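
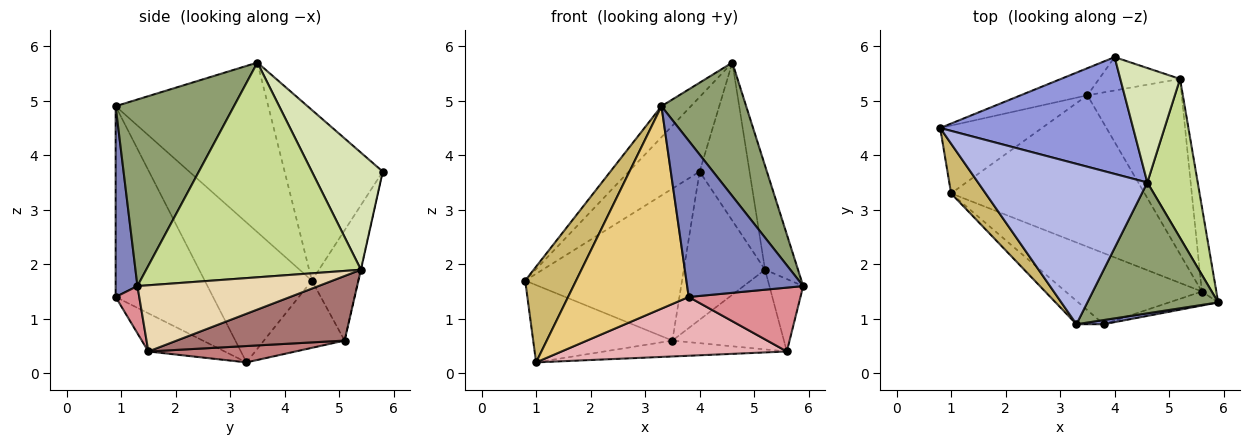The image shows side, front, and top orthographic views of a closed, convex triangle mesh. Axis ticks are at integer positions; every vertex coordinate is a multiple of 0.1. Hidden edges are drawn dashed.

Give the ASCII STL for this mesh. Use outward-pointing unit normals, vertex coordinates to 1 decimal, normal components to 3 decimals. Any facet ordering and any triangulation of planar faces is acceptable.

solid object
 facet normal -0.279 0.945 -0.169
  outer loop
   vertex 3.5 5.1 0.6
   vertex 0.8 4.5 1.7
   vertex 4.0 5.8 3.7
  endloop
 endfacet
 facet normal 0.185 -0.982 0.026
  outer loop
   vertex 3.8 0.9 1.4
   vertex 5.9 1.3 1.6
   vertex 3.3 0.9 4.9
  endloop
 endfacet
 facet normal -0.598 0.432 0.676
  outer loop
   vertex 4.6 3.5 5.7
   vertex 4.0 5.8 3.7
   vertex 0.8 4.5 1.7
  endloop
 endfacet
 facet normal -0.701 0.135 0.700
  outer loop
   vertex 4.6 3.5 5.7
   vertex 0.8 4.5 1.7
   vertex 3.3 0.9 4.9
  endloop
 endfacet
 facet normal 0.706 -0.506 0.495
  outer loop
   vertex 4.6 3.5 5.7
   vertex 3.3 0.9 4.9
   vertex 5.9 1.3 1.6
  endloop
 endfacet
 facet normal -0.004 0.976 -0.220
  outer loop
   vertex 5.2 5.4 1.9
   vertex 3.5 5.1 0.6
   vertex 4.0 5.8 3.7
  endloop
 endfacet
 facet normal 0.963 0.148 0.226
  outer loop
   vertex 5.2 5.4 1.9
   vertex 4.6 3.5 5.7
   vertex 5.9 1.3 1.6
  endloop
 endfacet
 facet normal 0.755 0.532 0.385
  outer loop
   vertex 5.2 5.4 1.9
   vertex 4.0 5.8 3.7
   vertex 4.6 3.5 5.7
  endloop
 endfacet
 facet normal -0.399 0.689 -0.605
  outer loop
   vertex 1.0 3.3 0.2
   vertex 0.8 4.5 1.7
   vertex 3.5 5.1 0.6
  endloop
 endfacet
 facet normal -0.882 -0.419 0.218
  outer loop
   vertex 1.0 3.3 0.2
   vertex 3.3 0.9 4.9
   vertex 0.8 4.5 1.7
  endloop
 endfacet
 facet normal -0.626 -0.775 -0.089
  outer loop
   vertex 1.0 3.3 0.2
   vertex 3.8 0.9 1.4
   vertex 3.3 0.9 4.9
  endloop
 endfacet
 facet normal 0.961 0.179 -0.210
  outer loop
   vertex 5.6 1.5 0.4
   vertex 5.2 5.4 1.9
   vertex 5.9 1.3 1.6
  endloop
 endfacet
 facet normal 0.529 0.351 -0.773
  outer loop
   vertex 5.6 1.5 0.4
   vertex 3.5 5.1 0.6
   vertex 5.2 5.4 1.9
  endloop
 endfacet
 facet normal 0.084 0.104 -0.991
  outer loop
   vertex 5.6 1.5 0.4
   vertex 1.0 3.3 0.2
   vertex 3.5 5.1 0.6
  endloop
 endfacet
 facet normal 0.202 -0.957 -0.210
  outer loop
   vertex 5.6 1.5 0.4
   vertex 5.9 1.3 1.6
   vertex 3.8 0.9 1.4
  endloop
 endfacet
 facet normal -0.211 -0.623 -0.753
  outer loop
   vertex 5.6 1.5 0.4
   vertex 3.8 0.9 1.4
   vertex 1.0 3.3 0.2
  endloop
 endfacet
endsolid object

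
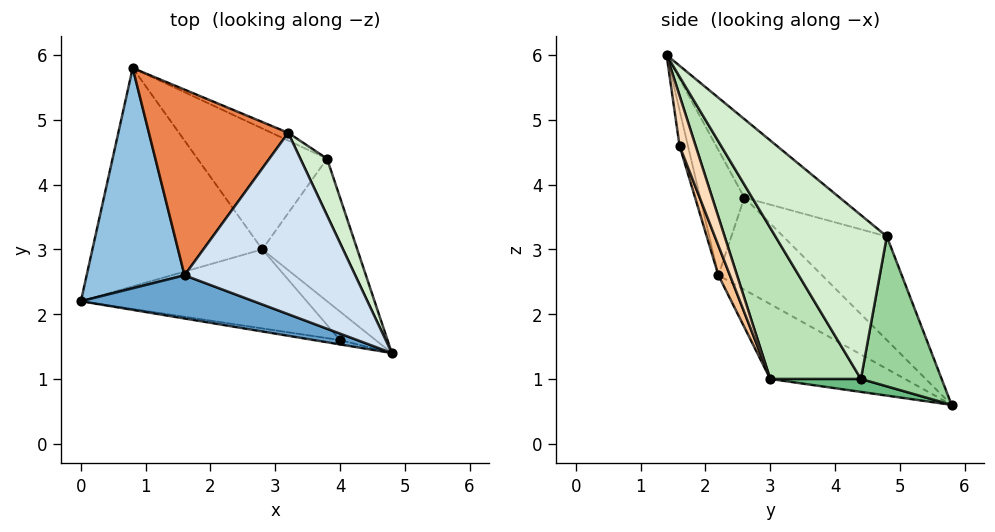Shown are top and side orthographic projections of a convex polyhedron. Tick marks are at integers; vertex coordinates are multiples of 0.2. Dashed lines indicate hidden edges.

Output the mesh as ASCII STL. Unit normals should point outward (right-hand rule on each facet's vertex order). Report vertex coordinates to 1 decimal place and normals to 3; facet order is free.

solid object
 facet normal -0.585 -0.081 0.807
  outer loop
   vertex 1.6 2.6 3.8
   vertex 0.0 2.2 2.6
   vertex 4.8 1.4 6.0
  endloop
 endfacet
 facet normal -0.599 0.487 0.636
  outer loop
   vertex 1.6 2.6 3.8
   vertex 0.8 5.8 0.6
   vertex 0.0 2.2 2.6
  endloop
 endfacet
 facet normal -0.372 -0.386 -0.844
  outer loop
   vertex 2.8 3.0 1.0
   vertex 0.0 2.2 2.6
   vertex 0.8 5.8 0.6
  endloop
 endfacet
 facet normal -0.366 0.483 0.796
  outer loop
   vertex 3.2 4.8 3.2
   vertex 1.6 2.6 3.8
   vertex 4.8 1.4 6.0
  endloop
 endfacet
 facet normal -0.500 0.547 0.672
  outer loop
   vertex 3.2 4.8 3.2
   vertex 0.8 5.8 0.6
   vertex 1.6 2.6 3.8
  endloop
 endfacet
 facet normal -0.109 -0.991 -0.079
  outer loop
   vertex 4.0 1.6 4.6
   vertex 4.8 1.4 6.0
   vertex 0.0 2.2 2.6
  endloop
 endfacet
 facet normal 0.049 -0.925 -0.376
  outer loop
   vertex 4.0 1.6 4.6
   vertex 0.0 2.2 2.6
   vertex 2.8 3.0 1.0
  endloop
 endfacet
 facet normal 0.640 -0.620 -0.454
  outer loop
   vertex 4.0 1.6 4.6
   vertex 2.8 3.0 1.0
   vertex 4.8 1.4 6.0
  endloop
 endfacet
 facet normal 0.099 -0.071 -0.993
  outer loop
   vertex 3.8 4.4 1.0
   vertex 2.8 3.0 1.0
   vertex 0.8 5.8 0.6
  endloop
 endfacet
 facet normal 0.428 0.903 -0.048
  outer loop
   vertex 3.8 4.4 1.0
   vertex 0.8 5.8 0.6
   vertex 3.2 4.8 3.2
  endloop
 endfacet
 facet normal 0.724 -0.517 -0.455
  outer loop
   vertex 3.8 4.4 1.0
   vertex 4.8 1.4 6.0
   vertex 2.8 3.0 1.0
  endloop
 endfacet
 facet normal 0.848 0.512 0.138
  outer loop
   vertex 3.8 4.4 1.0
   vertex 3.2 4.8 3.2
   vertex 4.8 1.4 6.0
  endloop
 endfacet
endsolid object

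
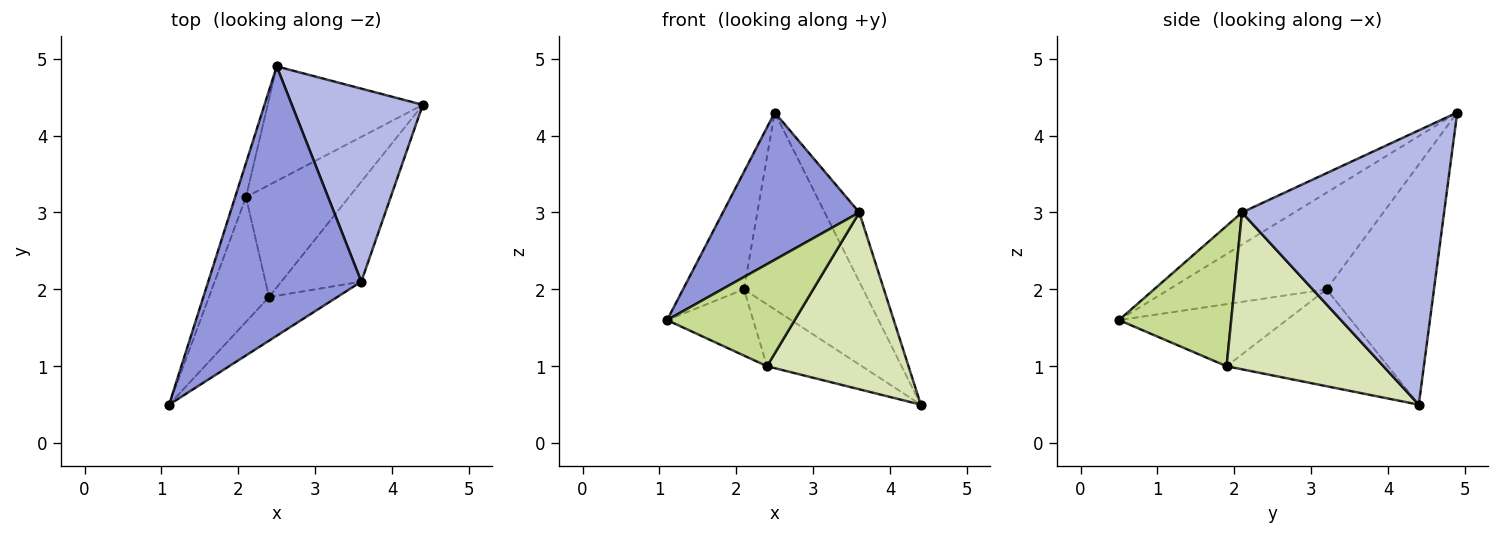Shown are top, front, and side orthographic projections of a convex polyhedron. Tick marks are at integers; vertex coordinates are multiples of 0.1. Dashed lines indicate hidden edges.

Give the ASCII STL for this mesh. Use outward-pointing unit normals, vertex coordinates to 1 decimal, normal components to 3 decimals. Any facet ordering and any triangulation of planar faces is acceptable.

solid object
 facet normal -0.928 0.359 -0.104
  outer loop
   vertex 2.1 3.2 2.0
   vertex 1.1 0.5 1.6
   vertex 2.5 4.9 4.3
  endloop
 endfacet
 facet normal -0.615 0.682 -0.397
  outer loop
   vertex 2.1 3.2 2.0
   vertex 2.5 4.9 4.3
   vertex 4.4 4.4 0.5
  endloop
 endfacet
 facet normal -0.181 -0.472 0.863
  outer loop
   vertex 3.6 2.1 3.0
   vertex 2.5 4.9 4.3
   vertex 1.1 0.5 1.6
  endloop
 endfacet
 facet normal 0.892 0.153 0.426
  outer loop
   vertex 3.6 2.1 3.0
   vertex 4.4 4.4 0.5
   vertex 2.5 4.9 4.3
  endloop
 endfacet
 facet normal -0.674 0.346 -0.652
  outer loop
   vertex 2.4 1.9 1.0
   vertex 1.1 0.5 1.6
   vertex 2.1 3.2 2.0
  endloop
 endfacet
 facet normal -0.636 0.373 -0.676
  outer loop
   vertex 2.4 1.9 1.0
   vertex 2.1 3.2 2.0
   vertex 4.4 4.4 0.5
  endloop
 endfacet
 facet normal 0.629 -0.715 -0.306
  outer loop
   vertex 2.4 1.9 1.0
   vertex 3.6 2.1 3.0
   vertex 1.1 0.5 1.6
  endloop
 endfacet
 facet normal 0.694 -0.626 -0.354
  outer loop
   vertex 2.4 1.9 1.0
   vertex 4.4 4.4 0.5
   vertex 3.6 2.1 3.0
  endloop
 endfacet
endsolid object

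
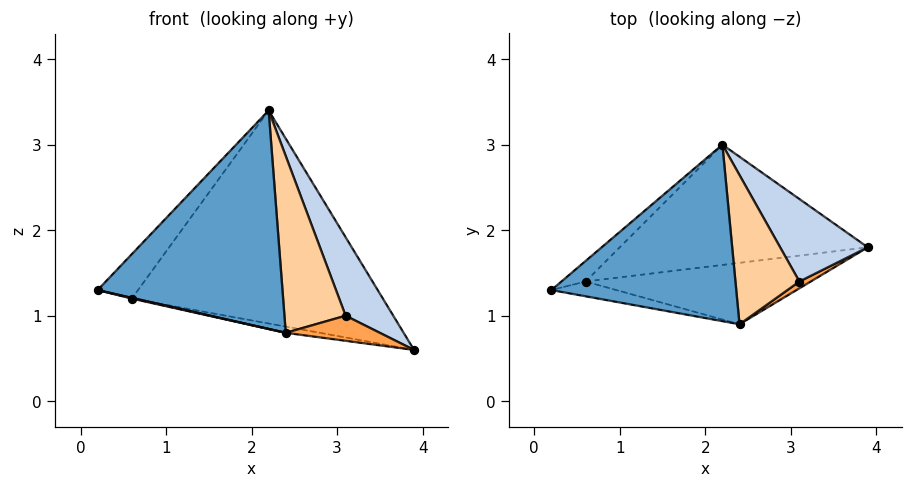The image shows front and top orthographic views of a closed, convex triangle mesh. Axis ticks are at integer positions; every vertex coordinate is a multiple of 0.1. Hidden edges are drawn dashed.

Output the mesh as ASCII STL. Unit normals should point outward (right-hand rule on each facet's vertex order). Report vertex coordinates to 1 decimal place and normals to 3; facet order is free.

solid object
 facet normal 0.001 -0.778 0.628
  outer loop
   vertex 2.4 0.9 0.8
   vertex 2.2 3.0 3.4
   vertex 0.2 1.3 1.3
  endloop
 endfacet
 facet normal 0.577 -0.563 0.592
  outer loop
   vertex 3.1 1.4 1.0
   vertex 3.9 1.8 0.6
   vertex 2.2 3.0 3.4
  endloop
 endfacet
 facet normal 0.523 -0.822 0.224
  outer loop
   vertex 3.1 1.4 1.0
   vertex 2.4 0.9 0.8
   vertex 3.9 1.8 0.6
  endloop
 endfacet
 facet normal 0.340 -0.719 0.607
  outer loop
   vertex 3.1 1.4 1.0
   vertex 2.2 3.0 3.4
   vertex 2.4 0.9 0.8
  endloop
 endfacet
 facet normal -0.315 0.862 -0.398
  outer loop
   vertex 0.6 1.4 1.2
   vertex 0.2 1.3 1.3
   vertex 2.2 3.0 3.4
  endloop
 endfacet
 facet normal -0.191 0.855 -0.482
  outer loop
   vertex 0.6 1.4 1.2
   vertex 2.2 3.0 3.4
   vertex 3.9 1.8 0.6
  endloop
 endfacet
 facet normal -0.230 -0.051 -0.972
  outer loop
   vertex 0.6 1.4 1.2
   vertex 2.4 0.9 0.8
   vertex 0.2 1.3 1.3
  endloop
 endfacet
 facet normal -0.190 0.099 -0.977
  outer loop
   vertex 0.6 1.4 1.2
   vertex 3.9 1.8 0.6
   vertex 2.4 0.9 0.8
  endloop
 endfacet
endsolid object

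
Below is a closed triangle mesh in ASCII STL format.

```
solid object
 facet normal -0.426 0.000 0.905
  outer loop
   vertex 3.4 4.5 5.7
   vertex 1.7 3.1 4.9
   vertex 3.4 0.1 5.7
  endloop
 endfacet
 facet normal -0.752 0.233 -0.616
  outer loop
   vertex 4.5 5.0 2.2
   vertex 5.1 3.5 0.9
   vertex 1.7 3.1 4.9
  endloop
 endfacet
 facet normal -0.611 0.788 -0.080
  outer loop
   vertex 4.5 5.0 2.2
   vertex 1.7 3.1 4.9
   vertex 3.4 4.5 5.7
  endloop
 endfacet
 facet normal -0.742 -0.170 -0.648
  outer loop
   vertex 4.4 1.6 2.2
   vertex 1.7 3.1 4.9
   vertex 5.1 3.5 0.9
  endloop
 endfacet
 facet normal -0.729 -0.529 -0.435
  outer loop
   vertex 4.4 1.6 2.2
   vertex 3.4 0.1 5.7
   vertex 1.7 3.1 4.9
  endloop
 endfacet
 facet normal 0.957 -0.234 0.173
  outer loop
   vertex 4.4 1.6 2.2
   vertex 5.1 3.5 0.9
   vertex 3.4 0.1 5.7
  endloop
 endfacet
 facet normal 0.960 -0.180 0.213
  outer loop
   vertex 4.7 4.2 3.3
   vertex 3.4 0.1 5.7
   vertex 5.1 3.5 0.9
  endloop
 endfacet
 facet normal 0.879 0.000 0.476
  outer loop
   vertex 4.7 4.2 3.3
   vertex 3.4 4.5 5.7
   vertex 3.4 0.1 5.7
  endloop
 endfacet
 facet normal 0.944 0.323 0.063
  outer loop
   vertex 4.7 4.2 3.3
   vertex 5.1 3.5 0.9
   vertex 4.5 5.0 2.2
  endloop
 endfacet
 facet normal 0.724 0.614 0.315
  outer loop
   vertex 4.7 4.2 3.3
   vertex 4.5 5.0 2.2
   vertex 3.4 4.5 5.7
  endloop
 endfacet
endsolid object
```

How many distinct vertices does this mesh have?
7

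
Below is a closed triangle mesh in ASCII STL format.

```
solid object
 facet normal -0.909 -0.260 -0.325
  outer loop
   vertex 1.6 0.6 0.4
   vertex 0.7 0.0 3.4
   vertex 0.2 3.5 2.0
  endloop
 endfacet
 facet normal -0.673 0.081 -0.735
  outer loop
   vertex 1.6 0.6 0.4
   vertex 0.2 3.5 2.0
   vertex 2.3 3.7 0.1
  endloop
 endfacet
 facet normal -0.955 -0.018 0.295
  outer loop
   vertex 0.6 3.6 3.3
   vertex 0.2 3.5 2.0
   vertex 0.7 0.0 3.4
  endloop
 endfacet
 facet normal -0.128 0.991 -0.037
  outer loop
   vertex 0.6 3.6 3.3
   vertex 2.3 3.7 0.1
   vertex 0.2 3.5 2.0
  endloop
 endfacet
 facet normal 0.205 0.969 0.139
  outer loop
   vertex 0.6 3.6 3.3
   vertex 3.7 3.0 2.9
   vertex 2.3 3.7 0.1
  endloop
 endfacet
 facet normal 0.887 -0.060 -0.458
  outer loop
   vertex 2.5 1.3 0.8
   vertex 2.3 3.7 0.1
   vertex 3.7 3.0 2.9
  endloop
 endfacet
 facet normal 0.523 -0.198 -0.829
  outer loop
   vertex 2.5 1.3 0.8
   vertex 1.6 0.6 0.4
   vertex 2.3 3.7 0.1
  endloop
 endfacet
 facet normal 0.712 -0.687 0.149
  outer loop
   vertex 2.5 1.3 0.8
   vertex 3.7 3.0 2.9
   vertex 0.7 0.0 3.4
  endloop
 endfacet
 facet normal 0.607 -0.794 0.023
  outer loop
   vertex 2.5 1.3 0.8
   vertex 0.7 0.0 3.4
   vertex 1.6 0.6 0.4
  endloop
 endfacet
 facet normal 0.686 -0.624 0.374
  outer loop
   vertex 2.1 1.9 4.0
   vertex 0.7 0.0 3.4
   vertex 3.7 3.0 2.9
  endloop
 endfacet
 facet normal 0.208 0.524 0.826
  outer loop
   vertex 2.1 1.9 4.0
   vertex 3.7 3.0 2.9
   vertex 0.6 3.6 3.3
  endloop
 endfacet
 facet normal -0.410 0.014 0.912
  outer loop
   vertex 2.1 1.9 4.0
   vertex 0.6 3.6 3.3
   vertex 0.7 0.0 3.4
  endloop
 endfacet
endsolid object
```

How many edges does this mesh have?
18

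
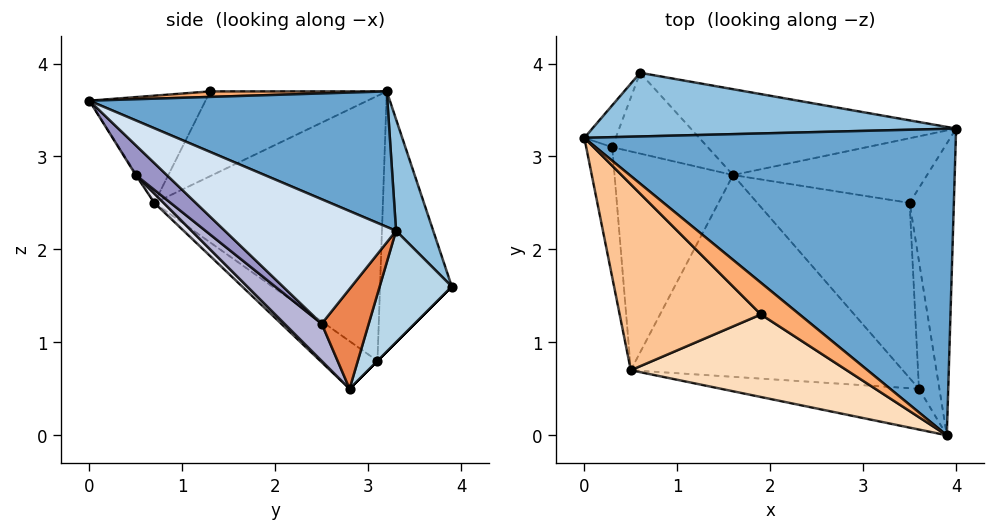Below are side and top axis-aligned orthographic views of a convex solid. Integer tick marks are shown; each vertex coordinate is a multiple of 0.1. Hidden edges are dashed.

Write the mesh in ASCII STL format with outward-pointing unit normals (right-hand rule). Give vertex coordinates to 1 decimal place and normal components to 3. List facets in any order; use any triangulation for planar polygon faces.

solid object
 facet normal 0.319 0.362 0.876
  outer loop
   vertex 3.9 0.0 3.6
   vertex 4.0 3.3 2.2
   vertex 0.0 3.2 3.7
  endloop
 endfacet
 facet normal 0.105 0.934 0.341
  outer loop
   vertex 0.6 3.9 1.6
   vertex 0.0 3.2 3.7
   vertex 4.0 3.3 2.2
  endloop
 endfacet
 facet normal 0.239 0.787 -0.569
  outer loop
   vertex 0.6 3.9 1.6
   vertex 4.0 3.3 2.2
   vertex 1.6 2.8 0.5
  endloop
 endfacet
 facet normal 0.929 -0.168 -0.330
  outer loop
   vertex 3.5 2.5 1.2
   vertex 4.0 3.3 2.2
   vertex 3.9 0.0 3.6
  endloop
 endfacet
 facet normal 0.353 0.636 -0.686
  outer loop
   vertex 3.5 2.5 1.2
   vertex 1.6 2.8 0.5
   vertex 4.0 3.3 2.2
  endloop
 endfacet
 facet normal 0.140 0.140 0.980
  outer loop
   vertex 1.9 1.3 3.7
   vertex 3.9 0.0 3.6
   vertex 0.0 3.2 3.7
  endloop
 endfacet
 facet normal -0.457 -0.457 0.762
  outer loop
   vertex 1.9 1.3 3.7
   vertex 0.0 3.2 3.7
   vertex 0.5 0.7 2.5
  endloop
 endfacet
 facet normal -0.355 -0.602 0.715
  outer loop
   vertex 1.9 1.3 3.7
   vertex 0.5 0.7 2.5
   vertex 3.9 0.0 3.6
  endloop
 endfacet
 facet normal -0.307 -0.567 -0.764
  outer loop
   vertex 0.3 3.1 0.8
   vertex 1.6 2.8 0.5
   vertex 0.5 0.7 2.5
  endloop
 endfacet
 facet normal 0.000 0.707 -0.707
  outer loop
   vertex 0.3 3.1 0.8
   vertex 0.6 3.9 1.6
   vertex 1.6 2.8 0.5
  endloop
 endfacet
 facet normal -0.984 -0.150 -0.097
  outer loop
   vertex 0.3 3.1 0.8
   vertex 0.5 0.7 2.5
   vertex 0.0 3.2 3.7
  endloop
 endfacet
 facet normal -0.891 0.441 -0.107
  outer loop
   vertex 0.3 3.1 0.8
   vertex 0.0 3.2 3.7
   vertex 0.6 3.9 1.6
  endloop
 endfacet
 facet normal 0.762 -0.381 -0.524
  outer loop
   vertex 3.6 0.5 2.8
   vertex 3.5 2.5 1.2
   vertex 3.9 0.0 3.6
  endloop
 endfacet
 facet normal 0.188 -0.608 -0.771
  outer loop
   vertex 3.6 0.5 2.8
   vertex 1.6 2.8 0.5
   vertex 3.5 2.5 1.2
  endloop
 endfacet
 facet normal -0.004 -0.849 -0.529
  outer loop
   vertex 3.6 0.5 2.8
   vertex 3.9 0.0 3.6
   vertex 0.5 0.7 2.5
  endloop
 endfacet
 facet normal 0.025 -0.696 -0.717
  outer loop
   vertex 3.6 0.5 2.8
   vertex 0.5 0.7 2.5
   vertex 1.6 2.8 0.5
  endloop
 endfacet
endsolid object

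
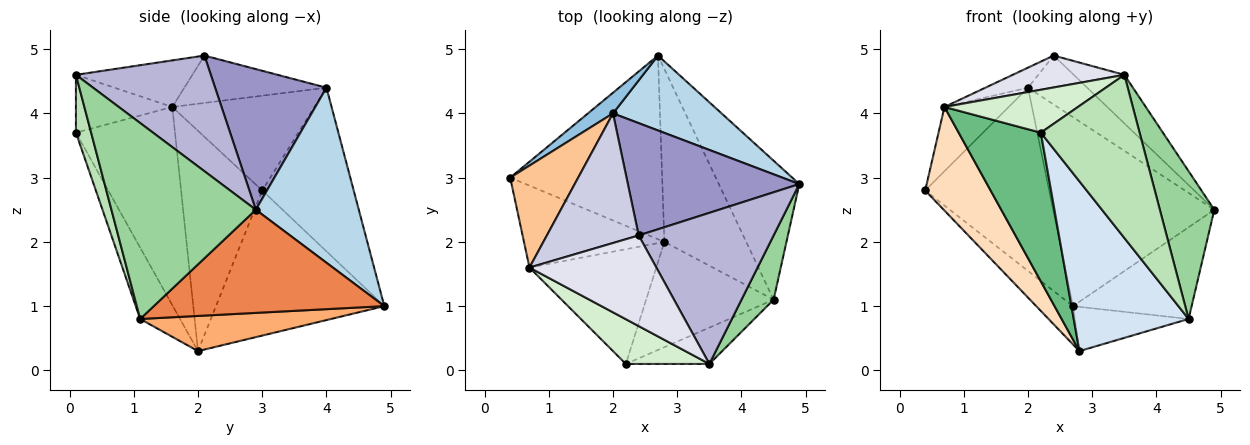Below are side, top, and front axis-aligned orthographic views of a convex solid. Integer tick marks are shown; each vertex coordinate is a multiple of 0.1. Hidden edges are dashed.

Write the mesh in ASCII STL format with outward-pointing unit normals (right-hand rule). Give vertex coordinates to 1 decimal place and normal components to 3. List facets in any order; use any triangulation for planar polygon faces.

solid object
 facet normal -0.683 0.149 -0.715
  outer loop
   vertex 2.7 4.9 1.0
   vertex 2.8 2.0 0.3
   vertex 0.4 3.0 2.8
  endloop
 endfacet
 facet normal -0.591 0.801 0.090
  outer loop
   vertex 2.0 4.0 4.4
   vertex 2.7 4.9 1.0
   vertex 0.4 3.0 2.8
  endloop
 endfacet
 facet normal 0.511 0.799 0.317
  outer loop
   vertex 2.0 4.0 4.4
   vertex 4.9 2.9 2.5
   vertex 2.7 4.9 1.0
  endloop
 endfacet
 facet normal -0.283 -0.815 -0.505
  outer loop
   vertex 4.5 1.1 0.8
   vertex 2.2 0.1 3.7
   vertex 2.8 2.0 0.3
  endloop
 endfacet
 facet normal 0.731 0.376 -0.570
  outer loop
   vertex 4.5 1.1 0.8
   vertex 2.7 4.9 1.0
   vertex 4.9 2.9 2.5
  endloop
 endfacet
 facet normal 0.384 0.229 -0.894
  outer loop
   vertex 4.5 1.1 0.8
   vertex 2.8 2.0 0.3
   vertex 2.7 4.9 1.0
  endloop
 endfacet
 facet normal -0.763 0.345 0.547
  outer loop
   vertex 0.7 1.6 4.1
   vertex 2.0 4.0 4.4
   vertex 0.4 3.0 2.8
  endloop
 endfacet
 facet normal -0.697 -0.562 -0.445
  outer loop
   vertex 0.7 1.6 4.1
   vertex 0.4 3.0 2.8
   vertex 2.8 2.0 0.3
  endloop
 endfacet
 facet normal -0.691 -0.573 -0.442
  outer loop
   vertex 0.7 1.6 4.1
   vertex 2.8 2.0 0.3
   vertex 2.2 0.1 3.7
  endloop
 endfacet
 facet normal 0.925 -0.349 0.152
  outer loop
   vertex 3.5 0.1 4.6
   vertex 4.5 1.1 0.8
   vertex 4.9 2.9 2.5
  endloop
 endfacet
 facet normal 0.149 -0.965 -0.215
  outer loop
   vertex 3.5 0.1 4.6
   vertex 2.2 0.1 3.7
   vertex 4.5 1.1 0.8
  endloop
 endfacet
 facet normal -0.447 -0.619 0.646
  outer loop
   vertex 3.5 0.1 4.6
   vertex 0.7 1.6 4.1
   vertex 2.2 0.1 3.7
  endloop
 endfacet
 facet normal 0.601 0.319 0.733
  outer loop
   vertex 2.4 2.1 4.9
   vertex 4.9 2.9 2.5
   vertex 2.0 4.0 4.4
  endloop
 endfacet
 facet normal 0.632 0.237 0.738
  outer loop
   vertex 2.4 2.1 4.9
   vertex 3.5 0.1 4.6
   vertex 4.9 2.9 2.5
  endloop
 endfacet
 facet normal -0.454 0.136 0.880
  outer loop
   vertex 2.4 2.1 4.9
   vertex 2.0 4.0 4.4
   vertex 0.7 1.6 4.1
  endloop
 endfacet
 facet normal -0.327 -0.314 0.891
  outer loop
   vertex 2.4 2.1 4.9
   vertex 0.7 1.6 4.1
   vertex 3.5 0.1 4.6
  endloop
 endfacet
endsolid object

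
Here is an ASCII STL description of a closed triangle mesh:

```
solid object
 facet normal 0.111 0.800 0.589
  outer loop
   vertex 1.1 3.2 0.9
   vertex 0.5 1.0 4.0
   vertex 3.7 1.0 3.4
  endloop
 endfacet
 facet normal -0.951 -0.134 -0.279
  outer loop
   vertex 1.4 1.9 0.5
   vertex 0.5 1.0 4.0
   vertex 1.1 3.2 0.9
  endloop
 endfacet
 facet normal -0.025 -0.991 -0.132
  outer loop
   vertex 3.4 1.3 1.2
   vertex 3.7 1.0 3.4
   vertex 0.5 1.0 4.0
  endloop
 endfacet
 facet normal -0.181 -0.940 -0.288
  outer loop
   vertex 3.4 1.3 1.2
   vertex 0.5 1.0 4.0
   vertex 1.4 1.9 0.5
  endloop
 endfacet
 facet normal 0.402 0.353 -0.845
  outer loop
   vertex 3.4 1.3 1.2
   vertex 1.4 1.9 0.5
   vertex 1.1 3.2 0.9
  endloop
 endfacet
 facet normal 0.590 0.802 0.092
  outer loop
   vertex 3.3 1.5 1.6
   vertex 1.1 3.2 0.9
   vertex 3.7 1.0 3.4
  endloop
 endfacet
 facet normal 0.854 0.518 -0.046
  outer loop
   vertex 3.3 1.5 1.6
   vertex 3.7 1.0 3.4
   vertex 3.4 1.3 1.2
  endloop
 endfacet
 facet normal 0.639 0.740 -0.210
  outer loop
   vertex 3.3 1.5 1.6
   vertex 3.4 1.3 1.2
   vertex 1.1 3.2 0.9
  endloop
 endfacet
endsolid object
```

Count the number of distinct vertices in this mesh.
6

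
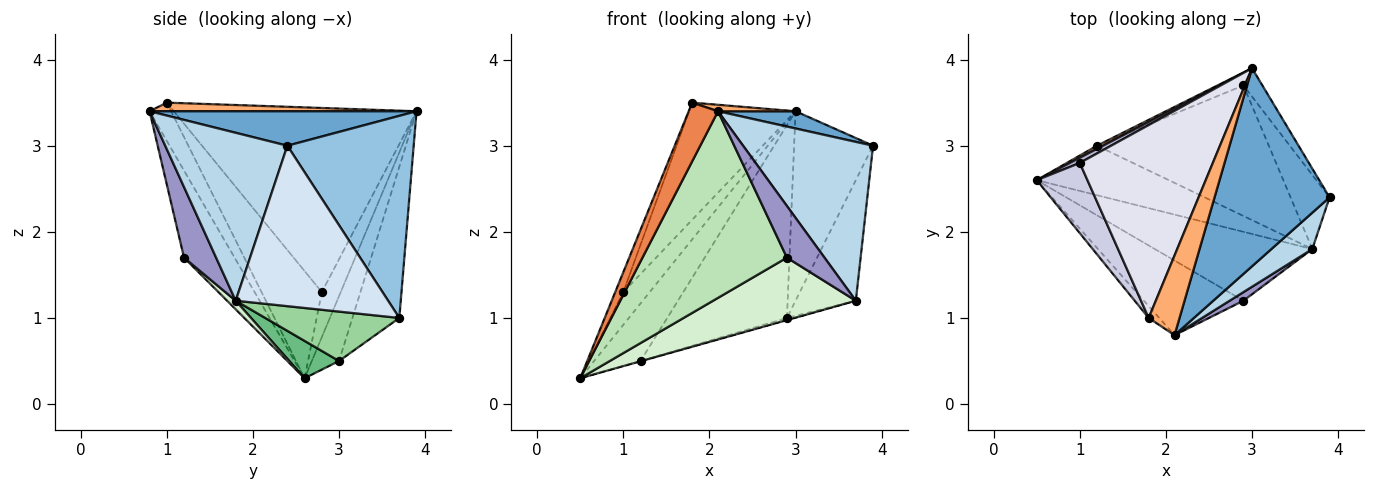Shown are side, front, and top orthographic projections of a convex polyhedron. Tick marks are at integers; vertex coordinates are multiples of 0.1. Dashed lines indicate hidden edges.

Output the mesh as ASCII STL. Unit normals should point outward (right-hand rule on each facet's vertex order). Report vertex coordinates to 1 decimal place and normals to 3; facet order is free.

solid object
 facet normal 0.286 -0.083 0.955
  outer loop
   vertex 3.0 3.9 3.4
   vertex 2.1 0.8 3.4
   vertex 3.9 2.4 3.0
  endloop
 endfacet
 facet normal 0.845 0.528 -0.079
  outer loop
   vertex 2.9 3.7 1.0
   vertex 3.0 3.9 3.4
   vertex 3.9 2.4 3.0
  endloop
 endfacet
 facet normal 0.675 -0.719 0.165
  outer loop
   vertex 3.7 1.8 1.2
   vertex 3.9 2.4 3.0
   vertex 2.1 0.8 3.4
  endloop
 endfacet
 facet normal 0.907 0.359 -0.220
  outer loop
   vertex 3.7 1.8 1.2
   vertex 2.9 3.7 1.0
   vertex 3.9 2.4 3.0
  endloop
 endfacet
 facet normal -0.584 -0.796 -0.161
  outer loop
   vertex 1.8 1.0 3.5
   vertex 0.5 2.6 0.3
   vertex 2.1 0.8 3.4
  endloop
 endfacet
 facet normal 0.268 -0.078 0.960
  outer loop
   vertex 1.8 1.0 3.5
   vertex 2.1 0.8 3.4
   vertex 3.0 3.9 3.4
  endloop
 endfacet
 facet normal -0.506 0.862 0.046
  outer loop
   vertex 1.2 3.0 0.5
   vertex 0.5 2.6 0.3
   vertex 3.0 3.9 3.4
  endloop
 endfacet
 facet normal -0.364 0.929 -0.062
  outer loop
   vertex 1.2 3.0 0.5
   vertex 3.0 3.9 3.4
   vertex 2.9 3.7 1.0
  endloop
 endfacet
 facet normal 0.272 0.005 -0.962
  outer loop
   vertex 1.2 3.0 0.5
   vertex 3.7 1.8 1.2
   vertex 0.5 2.6 0.3
  endloop
 endfacet
 facet normal 0.276 0.015 -0.961
  outer loop
   vertex 1.2 3.0 0.5
   vertex 2.9 3.7 1.0
   vertex 3.7 1.8 1.2
  endloop
 endfacet
 facet normal -0.309 -0.883 -0.353
  outer loop
   vertex 2.9 1.2 1.7
   vertex 2.1 0.8 3.4
   vertex 0.5 2.6 0.3
  endloop
 endfacet
 facet normal 0.040 -0.671 -0.740
  outer loop
   vertex 2.9 1.2 1.7
   vertex 0.5 2.6 0.3
   vertex 3.7 1.8 1.2
  endloop
 endfacet
 facet normal 0.644 -0.754 0.126
  outer loop
   vertex 2.9 1.2 1.7
   vertex 3.7 1.8 1.2
   vertex 2.1 0.8 3.4
  endloop
 endfacet
 facet normal -0.577 0.807 0.127
  outer loop
   vertex 1.0 2.8 1.3
   vertex 3.0 3.9 3.4
   vertex 0.5 2.6 0.3
  endloop
 endfacet
 facet normal -0.897 0.120 0.425
  outer loop
   vertex 1.0 2.8 1.3
   vertex 0.5 2.6 0.3
   vertex 1.8 1.0 3.5
  endloop
 endfacet
 facet normal -0.764 0.335 0.552
  outer loop
   vertex 1.0 2.8 1.3
   vertex 1.8 1.0 3.5
   vertex 3.0 3.9 3.4
  endloop
 endfacet
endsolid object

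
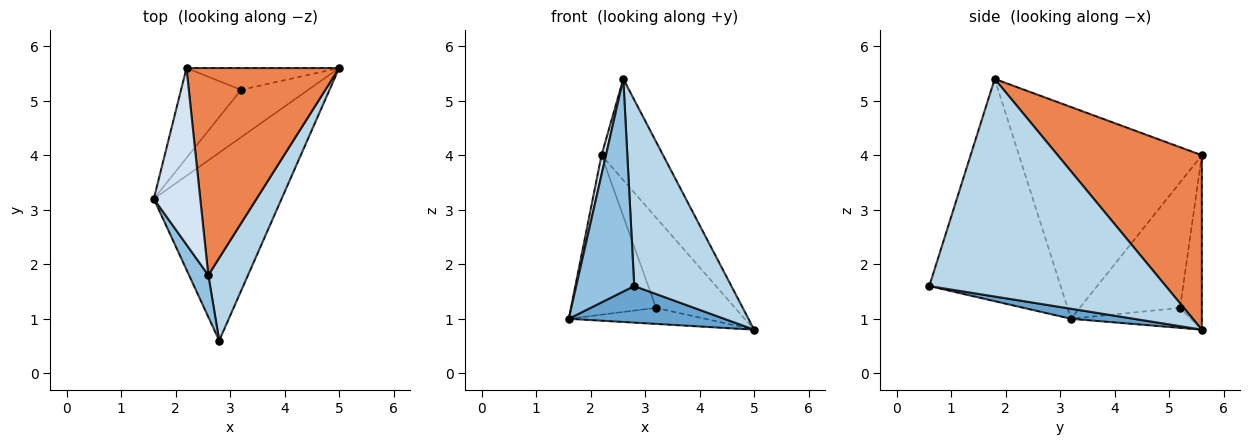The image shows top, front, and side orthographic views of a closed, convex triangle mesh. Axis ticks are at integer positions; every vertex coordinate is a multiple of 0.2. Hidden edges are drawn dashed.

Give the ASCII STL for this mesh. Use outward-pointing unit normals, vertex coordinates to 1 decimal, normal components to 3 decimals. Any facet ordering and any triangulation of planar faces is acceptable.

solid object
 facet normal 0.077 -0.190 -0.979
  outer loop
   vertex 2.8 0.6 1.6
   vertex 1.6 3.2 1.0
   vertex 5.0 5.6 0.8
  endloop
 endfacet
 facet normal -0.912 -0.403 0.079
  outer loop
   vertex 2.6 1.8 5.4
   vertex 1.6 3.2 1.0
   vertex 2.8 0.6 1.6
  endloop
 endfacet
 facet normal 0.912 -0.375 0.166
  outer loop
   vertex 2.6 1.8 5.4
   vertex 2.8 0.6 1.6
   vertex 5.0 5.6 0.8
  endloop
 endfacet
 facet normal -0.976 -0.024 0.214
  outer loop
   vertex 2.2 5.6 4.0
   vertex 1.6 3.2 1.0
   vertex 2.6 1.8 5.4
  endloop
 endfacet
 facet normal 0.716 0.306 0.627
  outer loop
   vertex 2.2 5.6 4.0
   vertex 2.6 1.8 5.4
   vertex 5.0 5.6 0.8
  endloop
 endfacet
 facet normal -0.271 0.308 -0.912
  outer loop
   vertex 3.2 5.2 1.2
   vertex 5.0 5.6 0.8
   vertex 1.6 3.2 1.0
  endloop
 endfacet
 facet normal -0.717 0.608 -0.343
  outer loop
   vertex 3.2 5.2 1.2
   vertex 1.6 3.2 1.0
   vertex 2.2 5.6 4.0
  endloop
 endfacet
 facet normal -0.259 0.939 -0.227
  outer loop
   vertex 3.2 5.2 1.2
   vertex 2.2 5.6 4.0
   vertex 5.0 5.6 0.8
  endloop
 endfacet
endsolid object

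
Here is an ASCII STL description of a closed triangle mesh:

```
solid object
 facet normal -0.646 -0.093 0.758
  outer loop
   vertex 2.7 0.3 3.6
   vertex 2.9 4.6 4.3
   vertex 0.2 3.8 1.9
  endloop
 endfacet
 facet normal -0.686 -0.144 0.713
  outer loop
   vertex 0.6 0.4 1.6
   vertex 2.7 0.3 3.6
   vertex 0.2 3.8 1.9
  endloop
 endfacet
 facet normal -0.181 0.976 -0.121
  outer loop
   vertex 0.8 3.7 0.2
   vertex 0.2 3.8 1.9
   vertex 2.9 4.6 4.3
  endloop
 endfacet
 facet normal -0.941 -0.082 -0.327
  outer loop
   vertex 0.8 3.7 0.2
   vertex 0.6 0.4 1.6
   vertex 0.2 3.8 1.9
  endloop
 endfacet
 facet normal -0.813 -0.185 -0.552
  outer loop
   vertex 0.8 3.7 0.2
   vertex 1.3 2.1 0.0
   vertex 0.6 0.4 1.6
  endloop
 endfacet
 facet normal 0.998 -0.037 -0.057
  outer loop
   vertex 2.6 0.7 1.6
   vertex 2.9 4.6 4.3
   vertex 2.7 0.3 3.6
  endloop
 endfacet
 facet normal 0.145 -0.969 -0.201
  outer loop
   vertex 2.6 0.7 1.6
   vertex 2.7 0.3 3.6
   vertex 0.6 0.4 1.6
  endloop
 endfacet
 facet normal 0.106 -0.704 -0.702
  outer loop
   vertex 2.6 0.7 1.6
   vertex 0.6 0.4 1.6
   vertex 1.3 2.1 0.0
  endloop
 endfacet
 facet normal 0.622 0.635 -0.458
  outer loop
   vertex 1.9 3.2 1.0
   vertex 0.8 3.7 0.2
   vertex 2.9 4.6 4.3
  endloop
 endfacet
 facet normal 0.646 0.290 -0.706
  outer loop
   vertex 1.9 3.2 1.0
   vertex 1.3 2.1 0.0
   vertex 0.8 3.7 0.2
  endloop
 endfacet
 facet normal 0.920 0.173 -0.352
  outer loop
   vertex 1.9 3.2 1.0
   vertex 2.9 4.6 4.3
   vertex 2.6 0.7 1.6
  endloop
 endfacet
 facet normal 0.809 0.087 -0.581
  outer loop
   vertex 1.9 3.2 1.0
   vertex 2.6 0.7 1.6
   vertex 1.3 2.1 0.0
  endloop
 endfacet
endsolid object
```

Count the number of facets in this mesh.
12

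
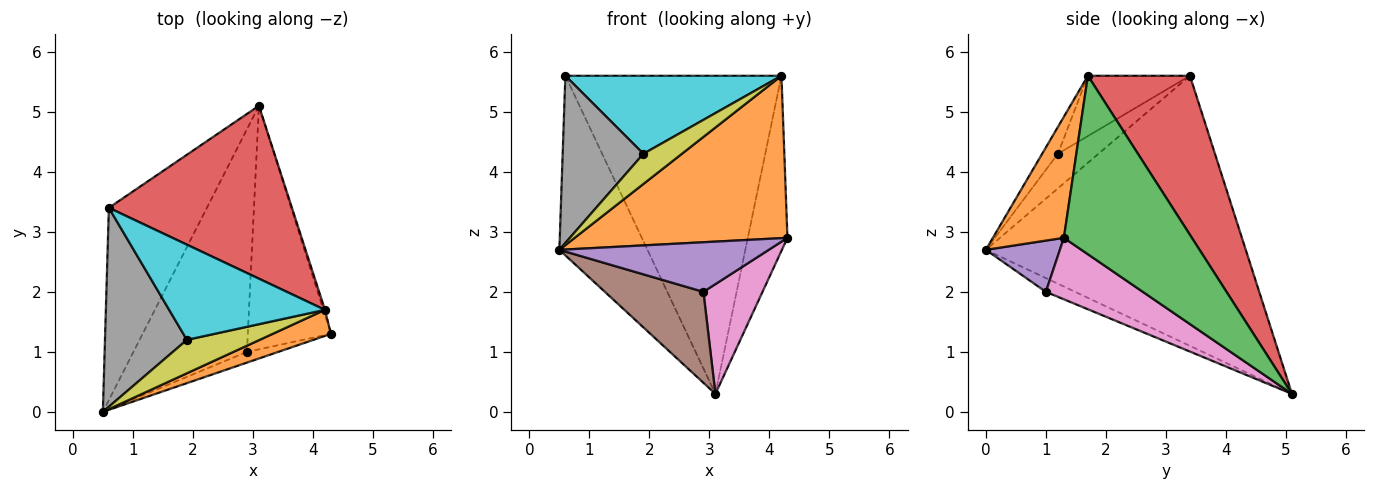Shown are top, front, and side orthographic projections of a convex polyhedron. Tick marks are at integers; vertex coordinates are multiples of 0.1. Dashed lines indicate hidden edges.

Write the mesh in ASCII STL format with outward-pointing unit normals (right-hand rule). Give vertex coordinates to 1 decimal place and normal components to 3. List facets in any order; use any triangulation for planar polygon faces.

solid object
 facet normal -0.896 0.304 -0.325
  outer loop
   vertex 0.6 3.4 5.6
   vertex 3.1 5.1 0.3
   vertex 0.5 0.0 2.7
  endloop
 endfacet
 facet normal 0.313 -0.938 0.151
  outer loop
   vertex 4.2 1.7 5.6
   vertex 0.5 0.0 2.7
   vertex 4.3 1.3 2.9
  endloop
 endfacet
 facet normal 0.955 0.296 -0.008
  outer loop
   vertex 4.2 1.7 5.6
   vertex 4.3 1.3 2.9
   vertex 3.1 5.1 0.3
  endloop
 endfacet
 facet normal 0.383 0.812 0.441
  outer loop
   vertex 4.2 1.7 5.6
   vertex 3.1 5.1 0.3
   vertex 0.6 3.4 5.6
  endloop
 endfacet
 facet normal 0.327 -0.924 -0.200
  outer loop
   vertex 2.9 1.0 2.0
   vertex 4.3 1.3 2.9
   vertex 0.5 0.0 2.7
  endloop
 endfacet
 facet normal -0.112 -0.376 -0.920
  outer loop
   vertex 2.9 1.0 2.0
   vertex 0.5 0.0 2.7
   vertex 3.1 5.1 0.3
  endloop
 endfacet
 facet normal 0.559 -0.341 -0.756
  outer loop
   vertex 2.9 1.0 2.0
   vertex 3.1 5.1 0.3
   vertex 4.3 1.3 2.9
  endloop
 endfacet
 facet normal -0.308 -0.612 0.728
  outer loop
   vertex 1.9 1.2 4.3
   vertex 0.6 3.4 5.6
   vertex 0.5 0.0 2.7
  endloop
 endfacet
 facet normal -0.264 -0.646 0.716
  outer loop
   vertex 1.9 1.2 4.3
   vertex 0.5 0.0 2.7
   vertex 4.2 1.7 5.6
  endloop
 endfacet
 facet normal -0.287 -0.607 0.741
  outer loop
   vertex 1.9 1.2 4.3
   vertex 4.2 1.7 5.6
   vertex 0.6 3.4 5.6
  endloop
 endfacet
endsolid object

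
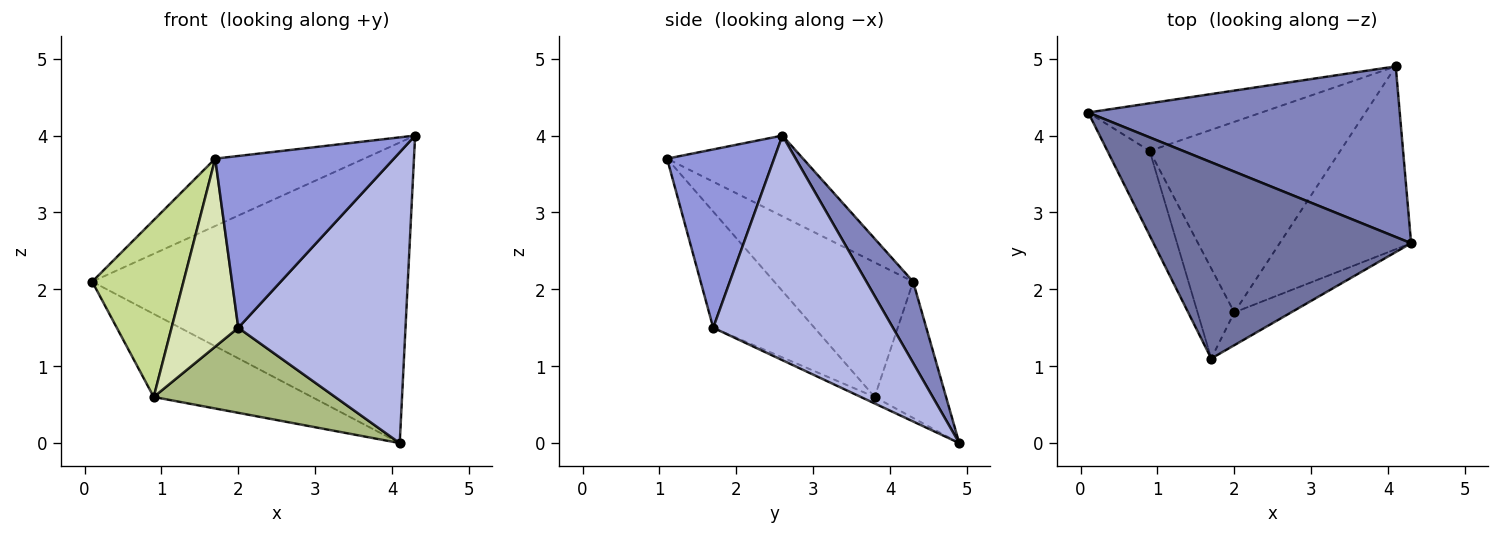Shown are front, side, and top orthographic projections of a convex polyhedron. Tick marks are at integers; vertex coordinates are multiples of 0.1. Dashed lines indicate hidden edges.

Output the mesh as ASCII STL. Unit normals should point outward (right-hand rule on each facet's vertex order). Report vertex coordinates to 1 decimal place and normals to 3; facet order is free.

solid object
 facet normal -0.284 0.311 0.907
  outer loop
   vertex 1.7 1.1 3.7
   vertex 4.3 2.6 4.0
   vertex 0.1 4.3 2.1
  endloop
 endfacet
 facet normal 0.128 0.863 0.490
  outer loop
   vertex 4.1 4.9 0.0
   vertex 0.1 4.3 2.1
   vertex 4.3 2.6 4.0
  endloop
 endfacet
 facet normal 0.507 -0.847 -0.162
  outer loop
   vertex 2.0 1.7 1.5
   vertex 4.3 2.6 4.0
   vertex 1.7 1.1 3.7
  endloop
 endfacet
 facet normal 0.673 -0.626 -0.394
  outer loop
   vertex 2.0 1.7 1.5
   vertex 4.1 4.9 0.0
   vertex 4.3 2.6 4.0
  endloop
 endfacet
 facet normal -0.365 0.808 -0.464
  outer loop
   vertex 0.9 3.8 0.6
   vertex 0.1 4.3 2.1
   vertex 4.1 4.9 0.0
  endloop
 endfacet
 facet normal -0.031 -0.407 -0.913
  outer loop
   vertex 0.9 3.8 0.6
   vertex 4.1 4.9 0.0
   vertex 2.0 1.7 1.5
  endloop
 endfacet
 facet normal -0.808 -0.531 -0.254
  outer loop
   vertex 0.9 3.8 0.6
   vertex 1.7 1.1 3.7
   vertex 0.1 4.3 2.1
  endloop
 endfacet
 facet normal -0.807 -0.532 -0.255
  outer loop
   vertex 0.9 3.8 0.6
   vertex 2.0 1.7 1.5
   vertex 1.7 1.1 3.7
  endloop
 endfacet
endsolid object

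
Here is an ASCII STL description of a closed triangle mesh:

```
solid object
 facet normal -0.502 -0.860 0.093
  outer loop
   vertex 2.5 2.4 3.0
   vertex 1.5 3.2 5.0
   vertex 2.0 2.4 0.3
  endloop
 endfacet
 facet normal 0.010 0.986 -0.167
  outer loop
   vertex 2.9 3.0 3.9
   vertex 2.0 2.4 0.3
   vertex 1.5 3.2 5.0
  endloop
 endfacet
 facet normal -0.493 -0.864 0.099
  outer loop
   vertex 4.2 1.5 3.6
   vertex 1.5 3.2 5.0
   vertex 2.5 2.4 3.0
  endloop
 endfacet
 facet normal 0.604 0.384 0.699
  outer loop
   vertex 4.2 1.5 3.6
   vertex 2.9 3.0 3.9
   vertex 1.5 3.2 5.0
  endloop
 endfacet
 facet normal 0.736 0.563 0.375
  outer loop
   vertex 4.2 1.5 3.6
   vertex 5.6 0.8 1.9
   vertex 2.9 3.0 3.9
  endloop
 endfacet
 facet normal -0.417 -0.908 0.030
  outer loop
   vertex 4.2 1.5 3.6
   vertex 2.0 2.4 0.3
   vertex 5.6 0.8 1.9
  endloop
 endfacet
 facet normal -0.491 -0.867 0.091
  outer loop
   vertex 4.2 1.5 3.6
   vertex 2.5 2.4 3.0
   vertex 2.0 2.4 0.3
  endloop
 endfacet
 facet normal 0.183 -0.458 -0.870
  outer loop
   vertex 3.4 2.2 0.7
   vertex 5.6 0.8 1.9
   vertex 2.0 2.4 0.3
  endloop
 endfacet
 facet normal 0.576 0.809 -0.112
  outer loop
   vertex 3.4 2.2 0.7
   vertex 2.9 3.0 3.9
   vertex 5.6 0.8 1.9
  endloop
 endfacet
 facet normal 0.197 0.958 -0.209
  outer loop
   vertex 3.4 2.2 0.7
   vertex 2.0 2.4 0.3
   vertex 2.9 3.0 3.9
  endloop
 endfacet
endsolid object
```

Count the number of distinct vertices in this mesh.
7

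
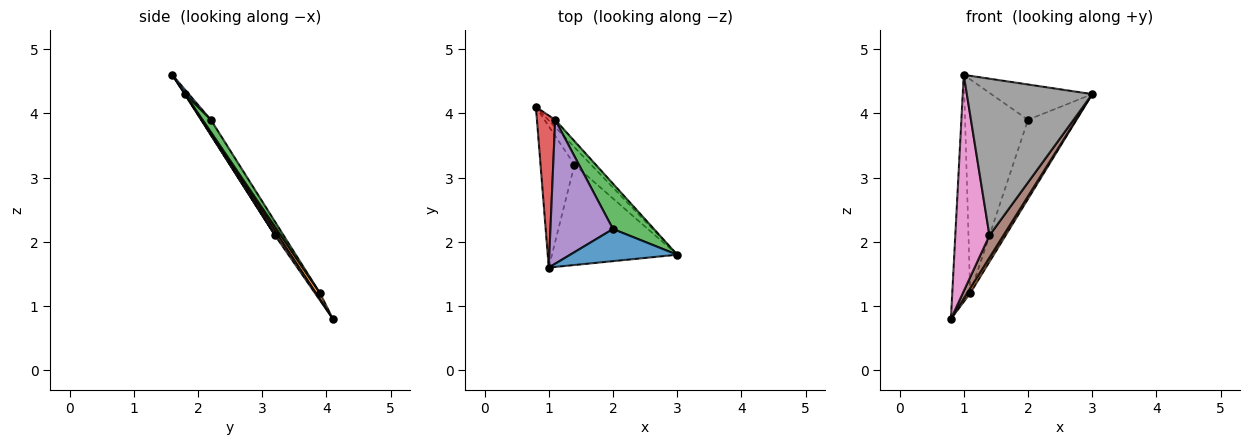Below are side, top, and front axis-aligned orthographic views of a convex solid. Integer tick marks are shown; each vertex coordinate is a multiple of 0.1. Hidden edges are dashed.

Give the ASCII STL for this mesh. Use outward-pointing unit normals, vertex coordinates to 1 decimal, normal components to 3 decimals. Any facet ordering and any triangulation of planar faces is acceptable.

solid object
 facet normal 0.027 0.740 0.672
  outer loop
   vertex 2.0 2.2 3.9
   vertex 1.0 1.6 4.6
   vertex 3.0 1.8 4.3
  endloop
 endfacet
 facet normal 0.588 -0.455 -0.669
  outer loop
   vertex 1.1 3.9 1.2
   vertex 3.0 1.8 4.3
   vertex 0.8 4.1 0.8
  endloop
 endfacet
 facet normal 0.147 0.858 0.492
  outer loop
   vertex 1.1 3.9 1.2
   vertex 2.0 2.2 3.9
   vertex 3.0 1.8 4.3
  endloop
 endfacet
 facet normal -0.185 0.817 0.547
  outer loop
   vertex 1.1 3.9 1.2
   vertex 0.8 4.1 0.8
   vertex 1.0 1.6 4.6
  endloop
 endfacet
 facet normal -0.107 0.825 0.555
  outer loop
   vertex 1.1 3.9 1.2
   vertex 1.0 1.6 4.6
   vertex 2.0 2.2 3.9
  endloop
 endfacet
 facet normal 0.163 -0.774 -0.611
  outer loop
   vertex 1.4 3.2 2.1
   vertex 0.8 4.1 0.8
   vertex 3.0 1.8 4.3
  endloop
 endfacet
 facet normal -0.070 -0.835 -0.546
  outer loop
   vertex 1.4 3.2 2.1
   vertex 1.0 1.6 4.6
   vertex 0.8 4.1 0.8
  endloop
 endfacet
 facet normal 0.003 -0.843 -0.539
  outer loop
   vertex 1.4 3.2 2.1
   vertex 3.0 1.8 4.3
   vertex 1.0 1.6 4.6
  endloop
 endfacet
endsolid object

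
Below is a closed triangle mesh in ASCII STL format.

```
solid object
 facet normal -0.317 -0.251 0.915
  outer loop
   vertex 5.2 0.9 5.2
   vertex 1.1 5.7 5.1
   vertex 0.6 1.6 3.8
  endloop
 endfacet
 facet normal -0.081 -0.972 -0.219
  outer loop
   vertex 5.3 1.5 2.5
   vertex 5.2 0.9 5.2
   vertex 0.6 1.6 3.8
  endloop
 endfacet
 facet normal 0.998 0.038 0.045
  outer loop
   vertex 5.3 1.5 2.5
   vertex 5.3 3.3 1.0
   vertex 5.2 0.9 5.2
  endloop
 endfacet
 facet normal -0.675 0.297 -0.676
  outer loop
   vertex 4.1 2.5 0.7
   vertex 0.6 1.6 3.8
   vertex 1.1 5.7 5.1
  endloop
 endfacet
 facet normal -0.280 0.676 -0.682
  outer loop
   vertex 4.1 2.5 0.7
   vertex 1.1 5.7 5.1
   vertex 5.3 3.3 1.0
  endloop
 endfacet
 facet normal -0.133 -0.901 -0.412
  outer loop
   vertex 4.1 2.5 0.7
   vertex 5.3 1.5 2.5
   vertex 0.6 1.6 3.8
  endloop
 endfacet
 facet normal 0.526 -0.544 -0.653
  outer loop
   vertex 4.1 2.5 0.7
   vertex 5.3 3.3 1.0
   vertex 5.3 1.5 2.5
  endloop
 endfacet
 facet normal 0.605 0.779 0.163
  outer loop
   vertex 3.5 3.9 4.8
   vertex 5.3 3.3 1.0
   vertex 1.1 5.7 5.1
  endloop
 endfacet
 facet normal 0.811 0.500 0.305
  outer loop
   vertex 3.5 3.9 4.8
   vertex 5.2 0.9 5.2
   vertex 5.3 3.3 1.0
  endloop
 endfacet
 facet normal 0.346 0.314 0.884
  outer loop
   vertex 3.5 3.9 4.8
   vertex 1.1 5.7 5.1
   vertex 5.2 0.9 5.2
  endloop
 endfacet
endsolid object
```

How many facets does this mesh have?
10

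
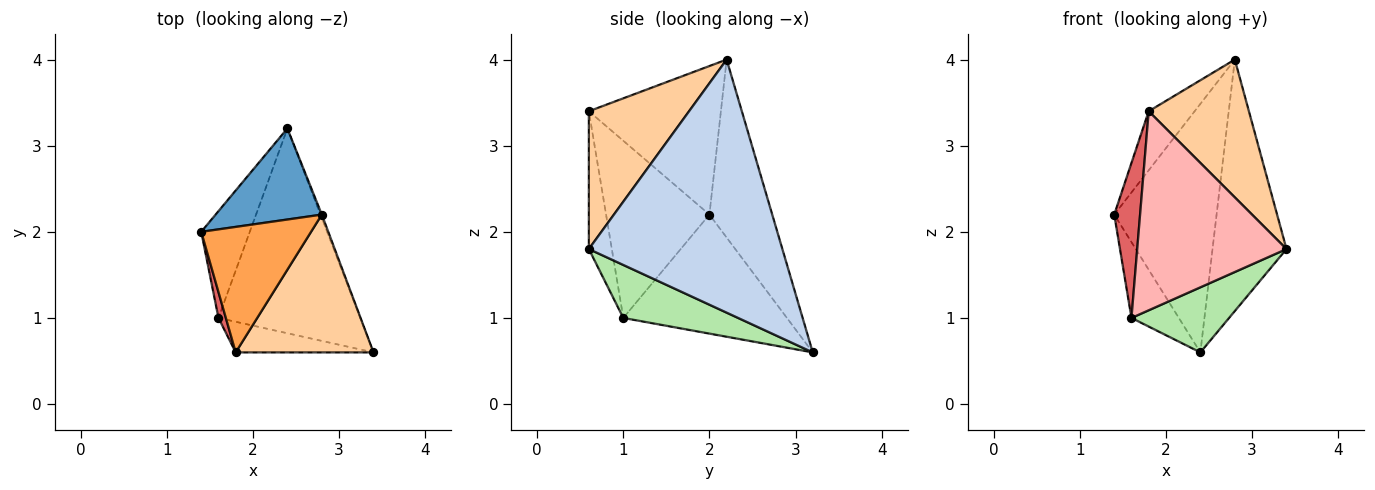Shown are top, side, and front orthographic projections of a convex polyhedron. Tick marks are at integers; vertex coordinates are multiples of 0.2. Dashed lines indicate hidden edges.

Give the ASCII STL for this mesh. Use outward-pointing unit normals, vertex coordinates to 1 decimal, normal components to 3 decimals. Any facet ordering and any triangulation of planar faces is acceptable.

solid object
 facet normal -0.499 0.814 0.298
  outer loop
   vertex 2.8 2.2 4.0
   vertex 2.4 3.2 0.6
   vertex 1.4 2.0 2.2
  endloop
 endfacet
 facet normal 0.934 0.357 -0.005
  outer loop
   vertex 2.8 2.2 4.0
   vertex 3.4 0.6 1.8
   vertex 2.4 3.2 0.6
  endloop
 endfacet
 facet normal -0.774 0.269 0.572
  outer loop
   vertex 1.8 0.6 3.4
   vertex 2.8 2.2 4.0
   vertex 1.4 2.0 2.2
  endloop
 endfacet
 facet normal 0.577 -0.577 0.577
  outer loop
   vertex 1.8 0.6 3.4
   vertex 3.4 0.6 1.8
   vertex 2.8 2.2 4.0
  endloop
 endfacet
 facet normal -0.894 0.259 -0.365
  outer loop
   vertex 1.6 1.0 1.0
   vertex 1.4 2.0 2.2
   vertex 2.4 3.2 0.6
  endloop
 endfacet
 facet normal 0.336 -0.285 -0.898
  outer loop
   vertex 1.6 1.0 1.0
   vertex 2.4 3.2 0.6
   vertex 3.4 0.6 1.8
  endloop
 endfacet
 facet normal -0.969 -0.242 0.040
  outer loop
   vertex 1.6 1.0 1.0
   vertex 1.8 0.6 3.4
   vertex 1.4 2.0 2.2
  endloop
 endfacet
 facet normal -0.150 -0.977 -0.150
  outer loop
   vertex 1.6 1.0 1.0
   vertex 3.4 0.6 1.8
   vertex 1.8 0.6 3.4
  endloop
 endfacet
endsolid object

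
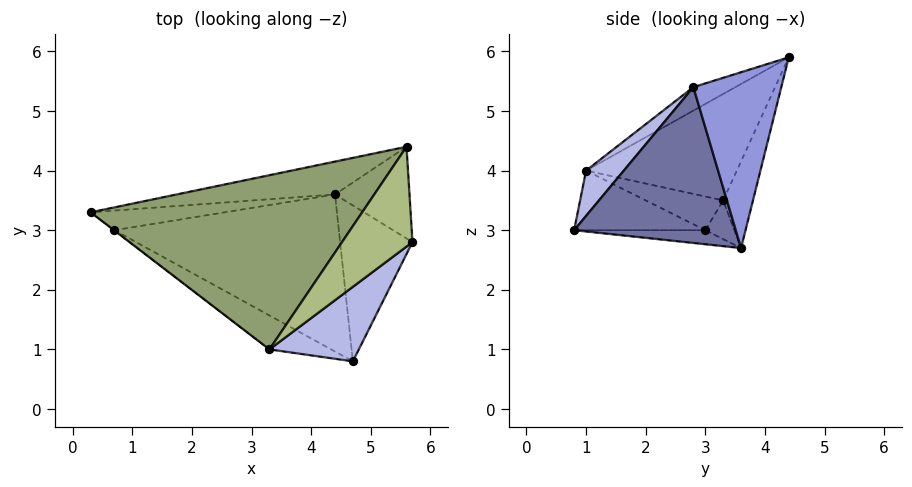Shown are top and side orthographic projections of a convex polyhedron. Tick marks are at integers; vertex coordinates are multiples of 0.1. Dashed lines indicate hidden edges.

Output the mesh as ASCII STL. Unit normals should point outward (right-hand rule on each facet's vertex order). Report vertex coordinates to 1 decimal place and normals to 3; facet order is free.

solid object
 facet normal 0.906 0.052 -0.421
  outer loop
   vertex 4.4 3.6 2.7
   vertex 5.7 2.8 5.4
   vertex 4.7 0.8 3.0
  endloop
 endfacet
 facet normal -0.111 0.973 -0.202
  outer loop
   vertex 5.6 4.4 5.9
   vertex 4.4 3.6 2.7
   vertex 0.3 3.3 3.5
  endloop
 endfacet
 facet normal 0.906 0.177 -0.384
  outer loop
   vertex 5.6 4.4 5.9
   vertex 5.7 2.8 5.4
   vertex 4.4 3.6 2.7
  endloop
 endfacet
 facet normal 0.276 -0.792 0.545
  outer loop
   vertex 3.3 1.0 4.0
   vertex 4.7 0.8 3.0
   vertex 5.7 2.8 5.4
  endloop
 endfacet
 facet normal -0.352 -0.264 0.898
  outer loop
   vertex 3.3 1.0 4.0
   vertex 5.6 4.4 5.9
   vertex 0.3 3.3 3.5
  endloop
 endfacet
 facet normal -0.302 -0.302 0.905
  outer loop
   vertex 3.3 1.0 4.0
   vertex 5.7 2.8 5.4
   vertex 5.6 4.4 5.9
  endloop
 endfacet
 facet normal -0.175 0.776 -0.606
  outer loop
   vertex 0.7 3.0 3.0
   vertex 0.3 3.3 3.5
   vertex 4.4 3.6 2.7
  endloop
 endfacet
 facet normal -0.062 -0.113 -0.992
  outer loop
   vertex 0.7 3.0 3.0
   vertex 4.4 3.6 2.7
   vertex 4.7 0.8 3.0
  endloop
 endfacet
 facet normal -0.607 -0.794 -0.009
  outer loop
   vertex 0.7 3.0 3.0
   vertex 3.3 1.0 4.0
   vertex 0.3 3.3 3.5
  endloop
 endfacet
 facet normal -0.431 -0.784 -0.447
  outer loop
   vertex 0.7 3.0 3.0
   vertex 4.7 0.8 3.0
   vertex 3.3 1.0 4.0
  endloop
 endfacet
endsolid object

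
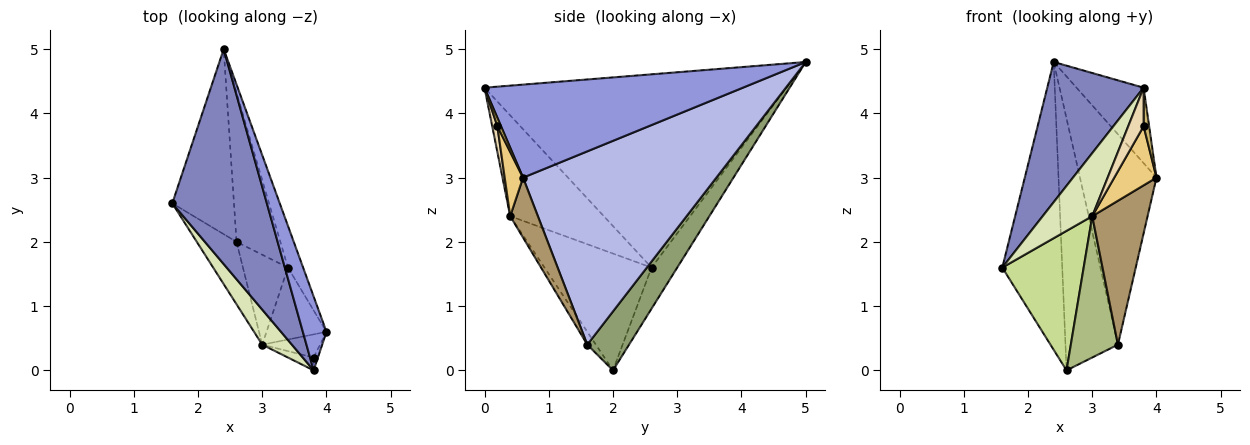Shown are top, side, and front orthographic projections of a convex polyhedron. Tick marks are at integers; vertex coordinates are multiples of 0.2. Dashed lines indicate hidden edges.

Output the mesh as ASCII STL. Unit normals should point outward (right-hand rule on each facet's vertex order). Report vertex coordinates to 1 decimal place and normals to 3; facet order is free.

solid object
 facet normal -0.339 0.791 -0.509
  outer loop
   vertex 2.6 2.0 0.0
   vertex 1.6 2.6 1.6
   vertex 2.4 5.0 4.8
  endloop
 endfacet
 facet normal -0.863 -0.276 0.423
  outer loop
   vertex 3.8 0.0 4.4
   vertex 2.4 5.0 4.8
   vertex 1.6 2.6 1.6
  endloop
 endfacet
 facet normal 0.940 0.244 0.239
  outer loop
   vertex 3.8 0.0 4.4
   vertex 4.0 0.6 3.0
   vertex 2.4 5.0 4.8
  endloop
 endfacet
 facet normal 0.927 0.367 -0.073
  outer loop
   vertex 3.4 1.6 0.4
   vertex 2.4 5.0 4.8
   vertex 4.0 0.6 3.0
  endloop
 endfacet
 facet normal 0.565 0.710 -0.420
  outer loop
   vertex 3.4 1.6 0.4
   vertex 2.6 2.0 0.0
   vertex 2.4 5.0 4.8
  endloop
 endfacet
 facet normal -0.152 -0.834 -0.531
  outer loop
   vertex 3.0 0.4 2.4
   vertex 2.6 2.0 0.0
   vertex 3.4 1.6 0.4
  endloop
 endfacet
 facet normal -0.769 -0.584 -0.261
  outer loop
   vertex 3.0 0.4 2.4
   vertex 1.6 2.6 1.6
   vertex 2.6 2.0 0.0
  endloop
 endfacet
 facet normal -0.855 -0.453 0.252
  outer loop
   vertex 3.0 0.4 2.4
   vertex 3.8 0.0 4.4
   vertex 1.6 2.6 1.6
  endloop
 endfacet
 facet normal 0.408 -0.816 -0.408
  outer loop
   vertex 3.0 0.4 2.4
   vertex 3.4 1.6 0.4
   vertex 4.0 0.6 3.0
  endloop
 endfacet
 facet normal 0.535 -0.802 -0.267
  outer loop
   vertex 3.8 0.2 3.8
   vertex 4.0 0.6 3.0
   vertex 3.8 0.0 4.4
  endloop
 endfacet
 facet normal 0.375 -0.863 -0.338
  outer loop
   vertex 3.8 0.2 3.8
   vertex 3.0 0.4 2.4
   vertex 4.0 0.6 3.0
  endloop
 endfacet
 facet normal 0.302 -0.905 -0.302
  outer loop
   vertex 3.8 0.2 3.8
   vertex 3.8 0.0 4.4
   vertex 3.0 0.4 2.4
  endloop
 endfacet
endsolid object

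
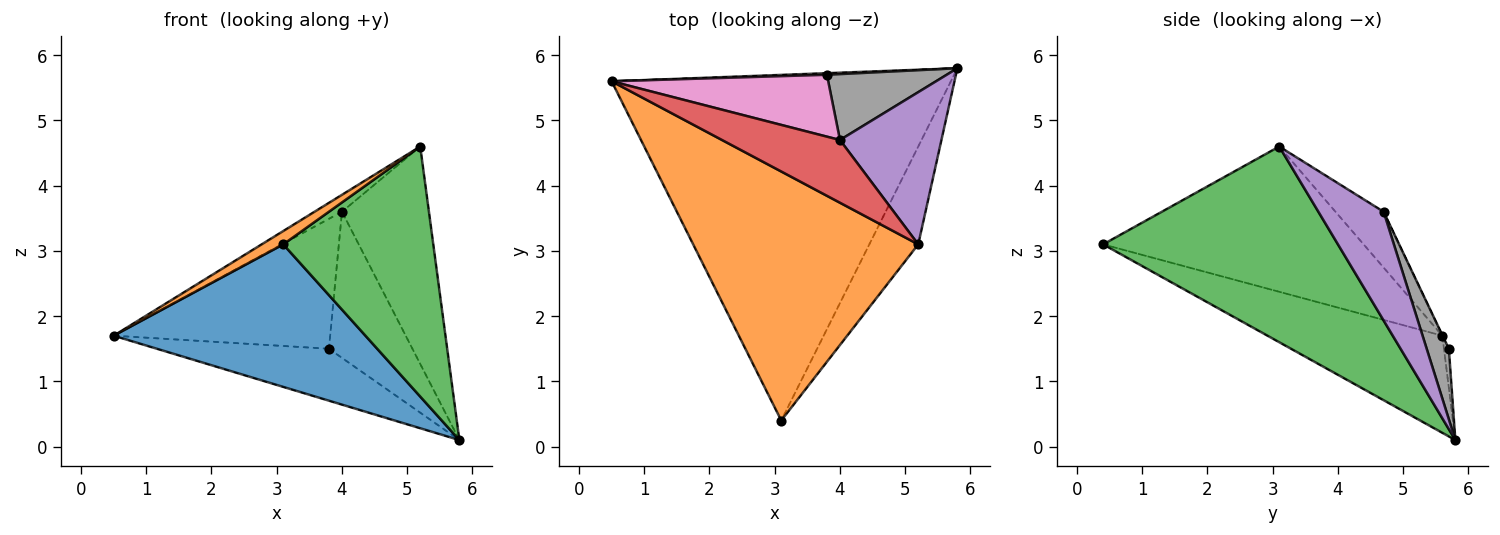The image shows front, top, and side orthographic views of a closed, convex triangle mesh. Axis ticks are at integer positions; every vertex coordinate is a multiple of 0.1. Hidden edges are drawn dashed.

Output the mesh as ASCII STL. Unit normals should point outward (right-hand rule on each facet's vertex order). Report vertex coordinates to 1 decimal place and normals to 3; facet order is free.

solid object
 facet normal -0.256 -0.369 -0.894
  outer loop
   vertex 3.1 0.4 3.1
   vertex 0.5 5.6 1.7
   vertex 5.8 5.8 0.1
  endloop
 endfacet
 facet normal -0.542 -0.045 0.839
  outer loop
   vertex 5.2 3.1 4.6
   vertex 0.5 5.6 1.7
   vertex 3.1 0.4 3.1
  endloop
 endfacet
 facet normal 0.825 -0.527 -0.206
  outer loop
   vertex 5.2 3.1 4.6
   vertex 3.1 0.4 3.1
   vertex 5.8 5.8 0.1
  endloop
 endfacet
 facet normal -0.416 0.237 0.878
  outer loop
   vertex 4.0 4.7 3.6
   vertex 0.5 5.6 1.7
   vertex 5.2 3.1 4.6
  endloop
 endfacet
 facet normal 0.524 0.698 0.489
  outer loop
   vertex 4.0 4.7 3.6
   vertex 5.2 3.1 4.6
   vertex 5.8 5.8 0.1
  endloop
 endfacet
 facet normal -0.028 0.999 0.031
  outer loop
   vertex 3.8 5.7 1.5
   vertex 5.8 5.8 0.1
   vertex 0.5 5.6 1.7
  endloop
 endfacet
 facet normal -0.001 0.903 0.430
  outer loop
   vertex 3.8 5.7 1.5
   vertex 0.5 5.6 1.7
   vertex 4.0 4.7 3.6
  endloop
 endfacet
 facet normal 0.235 0.886 0.399
  outer loop
   vertex 3.8 5.7 1.5
   vertex 4.0 4.7 3.6
   vertex 5.8 5.8 0.1
  endloop
 endfacet
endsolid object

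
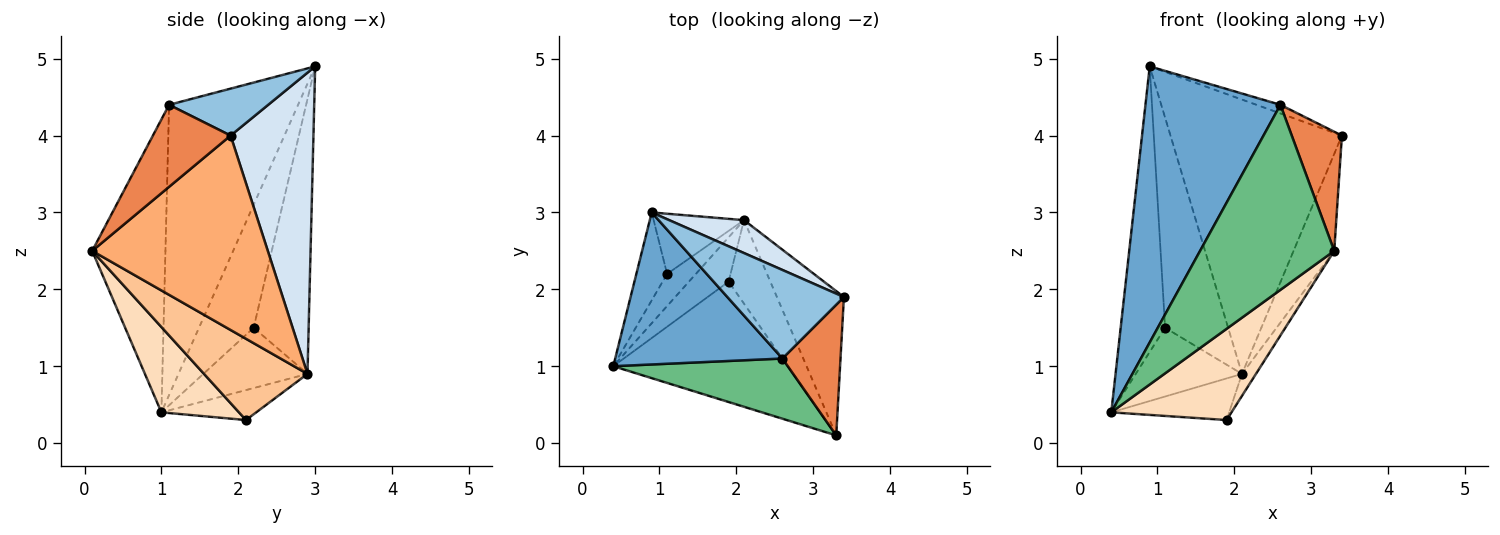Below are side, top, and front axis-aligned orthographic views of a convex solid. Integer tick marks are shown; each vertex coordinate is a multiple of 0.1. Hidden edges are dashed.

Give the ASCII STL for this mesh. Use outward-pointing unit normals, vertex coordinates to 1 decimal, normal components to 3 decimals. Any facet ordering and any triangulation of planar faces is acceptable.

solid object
 facet normal -0.642 -0.672 0.370
  outer loop
   vertex 2.6 1.1 4.4
   vertex 0.9 3.0 4.9
   vertex 0.4 1.0 0.4
  endloop
 endfacet
 facet normal 0.372 0.090 0.924
  outer loop
   vertex 2.6 1.1 4.4
   vertex 3.4 1.9 4.0
   vertex 0.9 3.0 4.9
  endloop
 endfacet
 facet normal -0.482 0.600 -0.639
  outer loop
   vertex 2.1 2.9 0.9
   vertex 1.9 2.1 0.3
   vertex 0.4 1.0 0.4
  endloop
 endfacet
 facet normal 0.433 0.895 0.107
  outer loop
   vertex 2.1 2.9 0.9
   vertex 0.9 3.0 4.9
   vertex 3.4 1.9 4.0
  endloop
 endfacet
 facet normal 0.722 -0.466 0.511
  outer loop
   vertex 3.3 0.1 2.5
   vertex 3.4 1.9 4.0
   vertex 2.6 1.1 4.4
  endloop
 endfacet
 facet normal 0.924 0.214 -0.318
  outer loop
   vertex 3.3 0.1 2.5
   vertex 2.1 2.9 0.9
   vertex 3.4 1.9 4.0
  endloop
 endfacet
 facet normal 0.883 0.119 -0.454
  outer loop
   vertex 3.3 0.1 2.5
   vertex 1.9 2.1 0.3
   vertex 2.1 2.9 0.9
  endloop
 endfacet
 facet normal 0.363 -0.563 -0.743
  outer loop
   vertex 3.3 0.1 2.5
   vertex 0.4 1.0 0.4
   vertex 1.9 2.1 0.3
  endloop
 endfacet
 facet normal -0.461 -0.844 0.274
  outer loop
   vertex 3.3 0.1 2.5
   vertex 2.6 1.1 4.4
   vertex 0.4 1.0 0.4
  endloop
 endfacet
 facet normal -0.762 0.619 -0.190
  outer loop
   vertex 1.1 2.2 1.5
   vertex 0.4 1.0 0.4
   vertex 0.9 3.0 4.9
  endloop
 endfacet
 facet normal -0.664 0.677 -0.316
  outer loop
   vertex 1.1 2.2 1.5
   vertex 2.1 2.9 0.9
   vertex 0.4 1.0 0.4
  endloop
 endfacet
 facet normal -0.642 0.737 -0.211
  outer loop
   vertex 1.1 2.2 1.5
   vertex 0.9 3.0 4.9
   vertex 2.1 2.9 0.9
  endloop
 endfacet
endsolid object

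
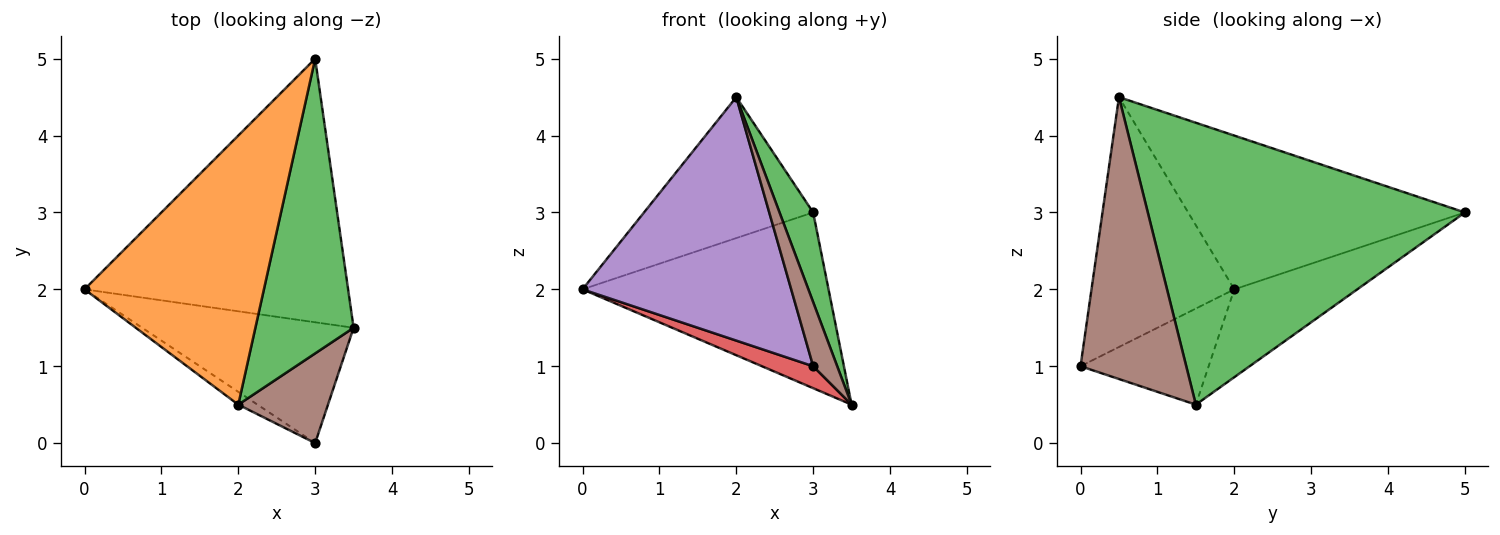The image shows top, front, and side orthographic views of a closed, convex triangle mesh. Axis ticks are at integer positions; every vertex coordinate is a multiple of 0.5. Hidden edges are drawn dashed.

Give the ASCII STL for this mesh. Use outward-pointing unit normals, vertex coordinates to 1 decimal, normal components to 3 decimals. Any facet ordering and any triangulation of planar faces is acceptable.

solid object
 facet normal -0.267 0.535 -0.802
  outer loop
   vertex 3.0 5.0 3.0
   vertex 3.5 1.5 0.5
   vertex 0.0 2.0 2.0
  endloop
 endfacet
 facet normal -0.605 0.370 0.706
  outer loop
   vertex 2.0 0.5 4.5
   vertex 3.0 5.0 3.0
   vertex 0.0 2.0 2.0
  endloop
 endfacet
 facet normal 0.940 -0.100 0.327
  outer loop
   vertex 2.0 0.5 4.5
   vertex 3.5 1.5 0.5
   vertex 3.0 5.0 3.0
  endloop
 endfacet
 facet normal -0.408 -0.163 -0.898
  outer loop
   vertex 3.0 0.0 1.0
   vertex 0.0 2.0 2.0
   vertex 3.5 1.5 0.5
  endloop
 endfacet
 facet normal -0.564 -0.825 -0.043
  outer loop
   vertex 3.0 0.0 1.0
   vertex 2.0 0.5 4.5
   vertex 0.0 2.0 2.0
  endloop
 endfacet
 facet normal 0.931 -0.212 0.296
  outer loop
   vertex 3.0 0.0 1.0
   vertex 3.5 1.5 0.5
   vertex 2.0 0.5 4.5
  endloop
 endfacet
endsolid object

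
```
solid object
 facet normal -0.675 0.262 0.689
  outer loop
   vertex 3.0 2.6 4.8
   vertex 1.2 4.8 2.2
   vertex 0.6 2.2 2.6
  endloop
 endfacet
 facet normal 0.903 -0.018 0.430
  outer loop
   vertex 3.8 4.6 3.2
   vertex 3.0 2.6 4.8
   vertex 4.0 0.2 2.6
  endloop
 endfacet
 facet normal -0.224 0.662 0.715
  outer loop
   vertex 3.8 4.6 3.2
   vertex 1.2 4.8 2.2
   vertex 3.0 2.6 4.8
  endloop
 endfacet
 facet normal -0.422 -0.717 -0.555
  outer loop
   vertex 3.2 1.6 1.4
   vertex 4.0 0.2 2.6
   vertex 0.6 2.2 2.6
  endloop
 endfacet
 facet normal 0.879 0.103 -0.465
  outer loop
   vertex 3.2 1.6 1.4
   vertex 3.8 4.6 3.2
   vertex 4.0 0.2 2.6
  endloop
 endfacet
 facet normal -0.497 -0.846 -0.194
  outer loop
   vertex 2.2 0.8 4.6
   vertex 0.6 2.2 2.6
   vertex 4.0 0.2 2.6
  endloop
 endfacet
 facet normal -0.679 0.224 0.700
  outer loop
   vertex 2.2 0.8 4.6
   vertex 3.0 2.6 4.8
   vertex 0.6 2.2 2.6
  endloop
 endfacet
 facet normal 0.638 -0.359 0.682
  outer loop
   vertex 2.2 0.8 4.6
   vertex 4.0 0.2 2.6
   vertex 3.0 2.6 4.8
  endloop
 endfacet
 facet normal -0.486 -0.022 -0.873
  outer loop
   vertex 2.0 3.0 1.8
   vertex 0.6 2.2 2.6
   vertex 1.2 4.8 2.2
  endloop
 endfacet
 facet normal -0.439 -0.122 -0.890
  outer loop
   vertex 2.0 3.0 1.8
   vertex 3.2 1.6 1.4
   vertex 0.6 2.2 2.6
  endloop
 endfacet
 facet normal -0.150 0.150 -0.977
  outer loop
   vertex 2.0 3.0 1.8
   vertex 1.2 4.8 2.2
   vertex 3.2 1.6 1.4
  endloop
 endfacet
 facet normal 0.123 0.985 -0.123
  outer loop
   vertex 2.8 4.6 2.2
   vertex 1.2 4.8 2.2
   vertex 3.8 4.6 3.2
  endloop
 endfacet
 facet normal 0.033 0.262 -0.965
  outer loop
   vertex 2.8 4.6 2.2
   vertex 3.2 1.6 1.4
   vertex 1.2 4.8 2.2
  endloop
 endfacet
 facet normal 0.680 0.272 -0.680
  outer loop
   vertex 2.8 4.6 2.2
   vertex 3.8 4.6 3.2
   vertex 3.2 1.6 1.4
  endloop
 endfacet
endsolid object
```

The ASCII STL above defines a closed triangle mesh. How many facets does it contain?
14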